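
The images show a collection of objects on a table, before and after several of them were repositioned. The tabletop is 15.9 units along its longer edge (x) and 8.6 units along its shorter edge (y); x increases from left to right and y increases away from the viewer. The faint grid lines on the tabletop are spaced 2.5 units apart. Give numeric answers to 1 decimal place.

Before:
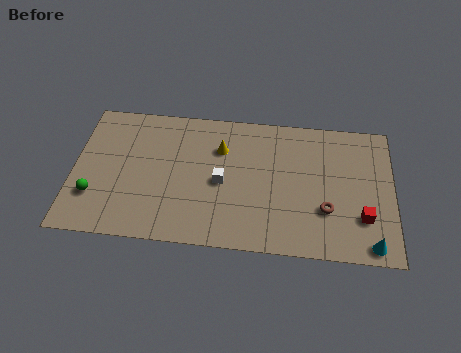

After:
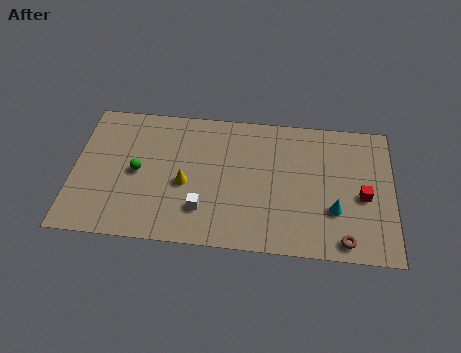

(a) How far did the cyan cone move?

2.6

The cyan cone was near (14.8, 0.9) before and (13.0, 2.8) after, so it travelled √(1.8² + 1.9²) ≈ 2.6 units.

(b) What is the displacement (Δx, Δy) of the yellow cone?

(-1.7, -2.4)

The yellow cone started near (7.3, 6.1) and ended near (5.6, 3.7).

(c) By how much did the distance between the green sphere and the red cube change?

-2.1

Before: roughly 13.3 units apart; after: 11.2. That's 2.1 units closer together.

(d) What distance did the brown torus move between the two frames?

2.0

The brown torus was near (12.6, 2.8) before and (13.5, 1.0) after, so it travelled √(0.9² + 1.8²) ≈ 2.0 units.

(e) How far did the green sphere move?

2.7

From (1.1, 2.5) to (3.2, 4.2), the green sphere covered √(2.1² + 1.7²) ≈ 2.7 units.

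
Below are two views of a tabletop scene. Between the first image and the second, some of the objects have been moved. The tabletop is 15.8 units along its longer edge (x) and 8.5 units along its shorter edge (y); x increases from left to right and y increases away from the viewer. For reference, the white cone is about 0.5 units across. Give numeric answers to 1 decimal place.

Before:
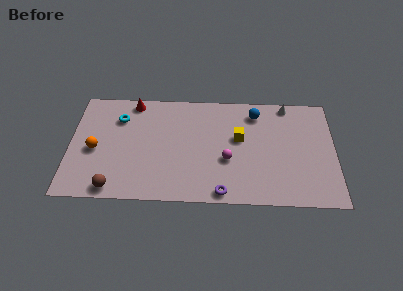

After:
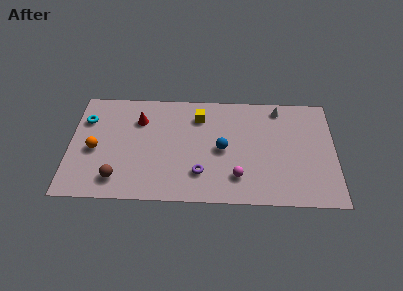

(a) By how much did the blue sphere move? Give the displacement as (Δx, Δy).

(-2.0, -2.9)

The blue sphere started near (11.1, 7.0) and ended near (9.1, 4.1).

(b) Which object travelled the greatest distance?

the blue sphere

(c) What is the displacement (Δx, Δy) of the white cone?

(-0.5, -0.3)

The white cone started near (13.0, 7.7) and ended near (12.5, 7.4).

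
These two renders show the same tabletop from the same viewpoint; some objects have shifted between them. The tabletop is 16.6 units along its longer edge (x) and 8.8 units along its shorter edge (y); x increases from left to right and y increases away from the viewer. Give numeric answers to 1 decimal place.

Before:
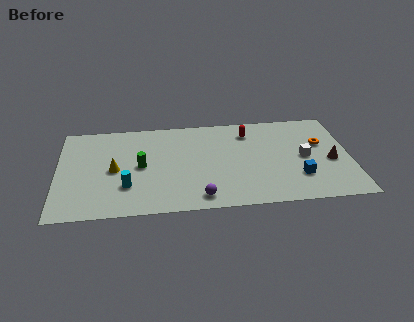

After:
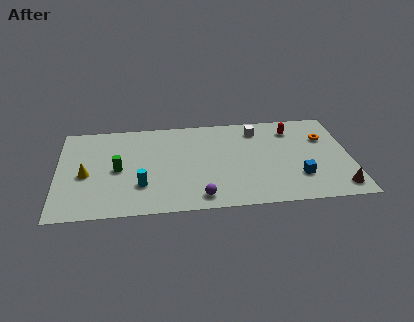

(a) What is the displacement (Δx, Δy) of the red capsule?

(2.5, 0.0)

From the two frames, the red capsule sits at roughly (10.9, 7.0) before and (13.4, 7.0) after.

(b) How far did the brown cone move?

2.5

The brown cone was near (15.5, 3.8) before and (15.8, 1.3) after, so it travelled √(0.3² + 2.5²) ≈ 2.5 units.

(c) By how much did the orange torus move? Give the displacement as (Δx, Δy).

(0.2, 0.5)

The orange torus started near (15.0, 5.5) and ended near (15.2, 6.0).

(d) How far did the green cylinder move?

1.3

The green cylinder was near (4.7, 4.4) before and (3.4, 4.2) after, so it travelled √(1.3² + 0.2²) ≈ 1.3 units.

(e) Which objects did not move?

the purple sphere and the blue cube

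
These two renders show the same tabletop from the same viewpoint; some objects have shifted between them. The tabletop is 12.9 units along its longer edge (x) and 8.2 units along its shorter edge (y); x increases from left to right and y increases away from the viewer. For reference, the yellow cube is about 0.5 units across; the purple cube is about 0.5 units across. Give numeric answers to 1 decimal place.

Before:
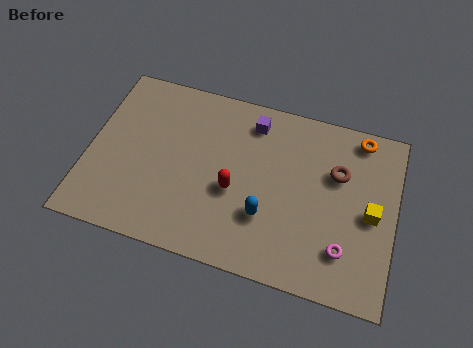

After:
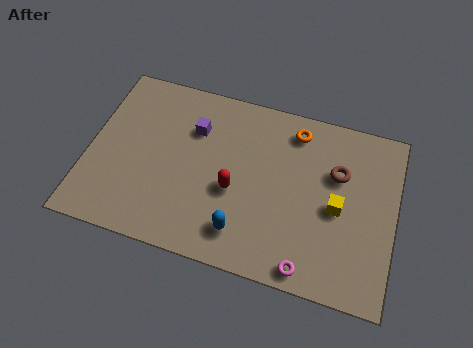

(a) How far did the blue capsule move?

1.3

The blue capsule was near (7.6, 2.6) before and (6.7, 1.6) after, so it travelled √(0.9² + 1.0²) ≈ 1.3 units.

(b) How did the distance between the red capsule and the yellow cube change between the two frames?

-1.4

Before: roughly 5.7 units apart; after: 4.3. That's 1.4 units closer together.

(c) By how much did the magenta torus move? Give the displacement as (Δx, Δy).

(-1.4, -1.2)

The magenta torus started near (10.9, 2.0) and ended near (9.5, 0.8).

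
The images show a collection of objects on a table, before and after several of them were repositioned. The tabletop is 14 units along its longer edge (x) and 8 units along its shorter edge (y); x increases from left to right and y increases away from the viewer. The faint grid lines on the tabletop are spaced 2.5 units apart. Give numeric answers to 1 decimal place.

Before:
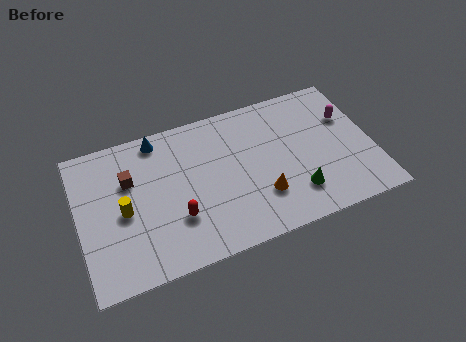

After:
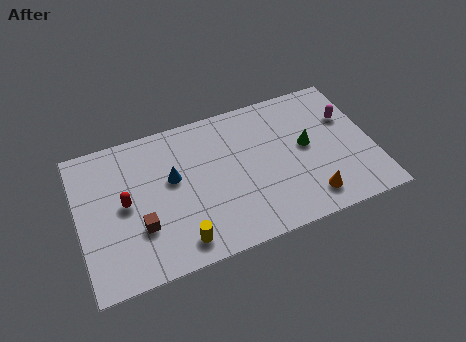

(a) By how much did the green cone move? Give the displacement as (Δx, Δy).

(0.8, 2.4)

The green cone was at about (10.1, 1.9) and moved to about (10.9, 4.3).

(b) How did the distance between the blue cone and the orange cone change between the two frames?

+0.4

They were about 6.6 units apart before and 7.0 after — 0.4 units further apart.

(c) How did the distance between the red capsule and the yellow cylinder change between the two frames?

+1.0

The distance was about 2.7 in the first image and 3.7 in the second, so they moved 1.0 units further apart.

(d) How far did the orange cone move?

2.4

The orange cone moved from about (8.5, 2.3) to (10.7, 1.4), a distance of √(2.2² + 0.9²) ≈ 2.4.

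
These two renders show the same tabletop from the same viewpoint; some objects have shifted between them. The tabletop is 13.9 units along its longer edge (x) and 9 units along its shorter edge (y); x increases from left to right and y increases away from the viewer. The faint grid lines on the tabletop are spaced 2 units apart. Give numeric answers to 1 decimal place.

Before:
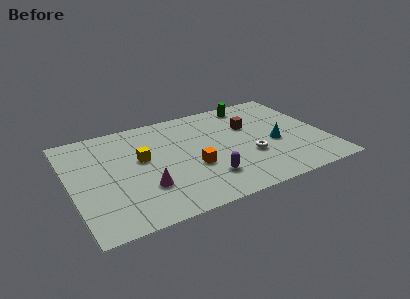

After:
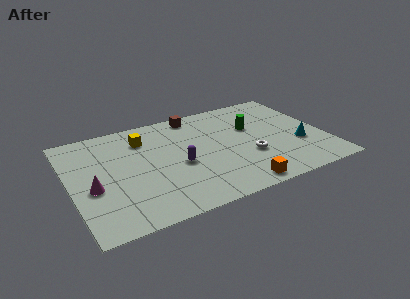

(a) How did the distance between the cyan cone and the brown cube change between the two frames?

+4.7

Before: roughly 2.4 units apart; after: 7.1. That's 4.7 units further apart.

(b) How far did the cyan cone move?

1.4

From (11.1, 3.8) to (12.4, 3.2), the cyan cone covered √(1.3² + 0.6²) ≈ 1.4 units.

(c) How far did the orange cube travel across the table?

3.3

From (6.5, 3.4) to (8.6, 0.9), the orange cube covered √(2.1² + 2.5²) ≈ 3.3 units.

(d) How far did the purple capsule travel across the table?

2.1

The purple capsule moved from about (7.1, 2.2) to (5.8, 3.9), a distance of √(1.3² + 1.7²) ≈ 2.1.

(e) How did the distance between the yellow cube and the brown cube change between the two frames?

-2.9

The distance was about 6.1 in the first image and 3.2 in the second, so they moved 2.9 units closer together.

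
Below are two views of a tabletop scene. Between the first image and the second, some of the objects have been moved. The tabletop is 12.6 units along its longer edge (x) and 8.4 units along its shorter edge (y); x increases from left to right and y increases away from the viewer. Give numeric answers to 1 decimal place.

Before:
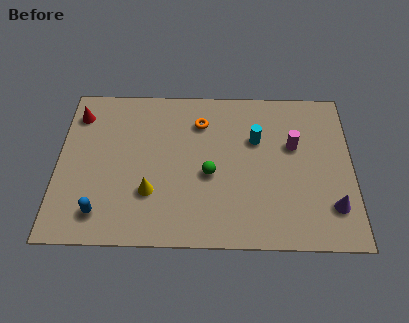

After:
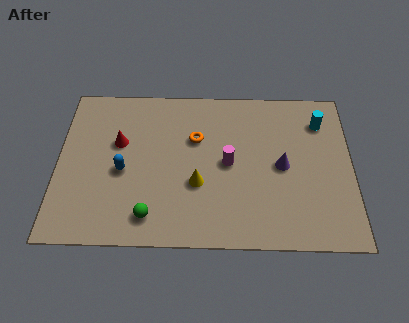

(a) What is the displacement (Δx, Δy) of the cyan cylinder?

(2.8, 1.0)

The cyan cylinder was at about (8.5, 5.5) and moved to about (11.3, 6.5).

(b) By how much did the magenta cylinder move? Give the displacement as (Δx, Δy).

(-2.8, -1.0)

The magenta cylinder started near (10.1, 5.2) and ended near (7.3, 4.2).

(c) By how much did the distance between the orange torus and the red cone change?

-2.0

Before: roughly 5.3 units apart; after: 3.3. That's 2.0 units closer together.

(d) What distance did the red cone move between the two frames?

2.3

From (0.8, 6.7) to (2.6, 5.2), the red cone covered √(1.8² + 1.5²) ≈ 2.3 units.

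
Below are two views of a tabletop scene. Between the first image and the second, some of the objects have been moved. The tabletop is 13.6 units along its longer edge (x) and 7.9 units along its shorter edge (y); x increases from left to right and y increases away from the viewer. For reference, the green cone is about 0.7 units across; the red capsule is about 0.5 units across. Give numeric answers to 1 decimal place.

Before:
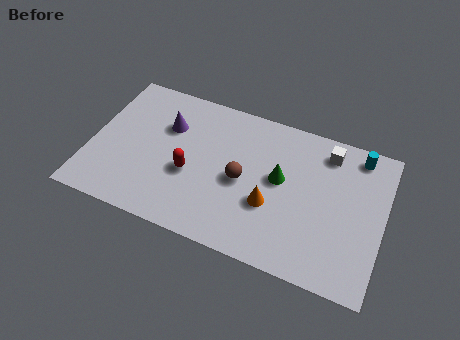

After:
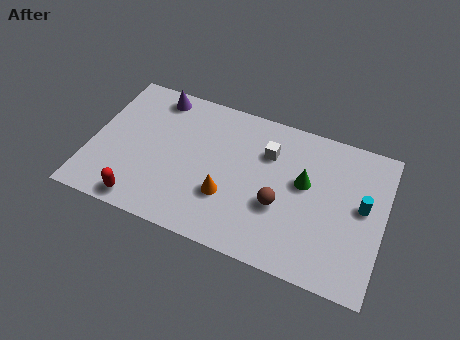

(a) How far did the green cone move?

1.1

From (8.8, 4.4) to (9.9, 4.6), the green cone covered √(1.1² + 0.2²) ≈ 1.1 units.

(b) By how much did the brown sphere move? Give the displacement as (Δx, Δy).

(1.8, -0.7)

The brown sphere started near (7.1, 3.7) and ended near (8.9, 3.0).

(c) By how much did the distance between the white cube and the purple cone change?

-1.9

Before: roughly 7.5 units apart; after: 5.6. That's 1.9 units closer together.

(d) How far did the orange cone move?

2.0

The orange cone was near (8.5, 2.9) before and (6.5, 2.6) after, so it travelled √(2.0² + 0.3²) ≈ 2.0 units.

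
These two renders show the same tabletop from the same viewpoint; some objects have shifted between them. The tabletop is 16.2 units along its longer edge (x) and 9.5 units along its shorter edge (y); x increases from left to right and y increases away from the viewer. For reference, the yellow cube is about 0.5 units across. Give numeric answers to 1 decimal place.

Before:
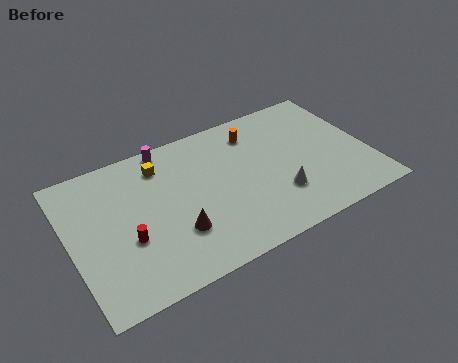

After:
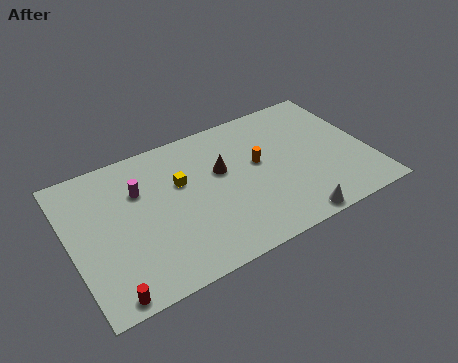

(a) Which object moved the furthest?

the brown cone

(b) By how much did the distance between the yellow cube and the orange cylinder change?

-1.0

They were about 5.2 units apart before and 4.2 after — 1.0 units closer together.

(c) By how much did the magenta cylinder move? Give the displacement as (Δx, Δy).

(-1.8, -2.2)

From the two frames, the magenta cylinder sits at roughly (5.7, 8.7) before and (3.9, 6.5) after.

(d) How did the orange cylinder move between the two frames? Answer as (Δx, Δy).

(-0.1, -2.2)

The orange cylinder was at about (10.4, 7.6) and moved to about (10.3, 5.4).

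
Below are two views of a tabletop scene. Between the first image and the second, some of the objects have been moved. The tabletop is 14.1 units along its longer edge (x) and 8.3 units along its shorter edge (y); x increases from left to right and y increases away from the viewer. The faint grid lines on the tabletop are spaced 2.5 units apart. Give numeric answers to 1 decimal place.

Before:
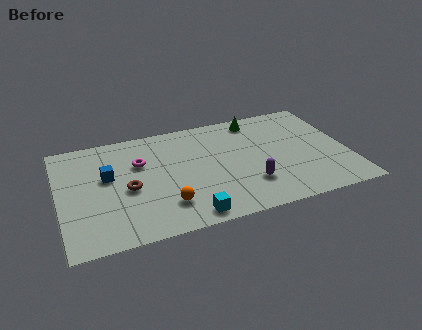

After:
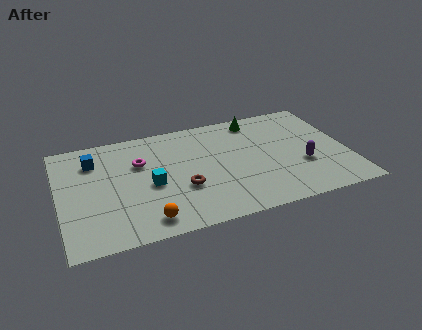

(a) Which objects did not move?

the magenta torus and the green cone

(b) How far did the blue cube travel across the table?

1.5

The blue cube was near (2.4, 4.9) before and (1.8, 6.3) after, so it travelled √(0.6² + 1.4²) ≈ 1.5 units.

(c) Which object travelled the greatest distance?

the cyan cube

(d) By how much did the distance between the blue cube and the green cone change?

+0.3

The distance was about 7.8 in the first image and 8.1 in the second, so they moved 0.3 units further apart.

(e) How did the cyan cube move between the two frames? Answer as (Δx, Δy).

(-1.6, 2.8)

The cyan cube was at about (6.0, 0.9) and moved to about (4.4, 3.7).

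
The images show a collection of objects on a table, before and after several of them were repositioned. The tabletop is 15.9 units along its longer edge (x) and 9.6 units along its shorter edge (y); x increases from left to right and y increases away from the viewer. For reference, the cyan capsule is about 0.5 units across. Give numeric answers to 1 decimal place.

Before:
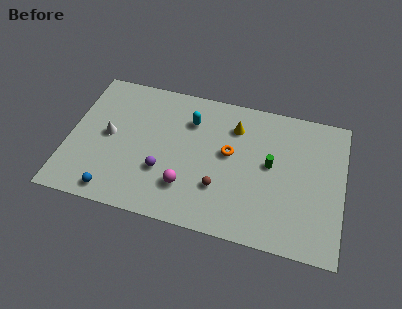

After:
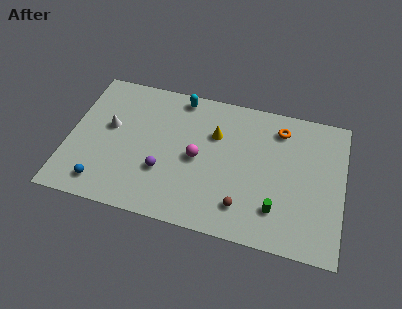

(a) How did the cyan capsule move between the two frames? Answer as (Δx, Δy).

(-0.7, 1.5)

The cyan capsule was at about (6.9, 7.1) and moved to about (6.2, 8.6).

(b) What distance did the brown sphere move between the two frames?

1.7

The brown sphere was near (8.9, 2.9) before and (10.3, 2.0) after, so it travelled √(1.4² + 0.9²) ≈ 1.7 units.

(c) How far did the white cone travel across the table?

0.6

The white cone was near (2.3, 4.9) before and (2.3, 5.5) after, so it travelled √(0.0² + 0.6²) ≈ 0.6 units.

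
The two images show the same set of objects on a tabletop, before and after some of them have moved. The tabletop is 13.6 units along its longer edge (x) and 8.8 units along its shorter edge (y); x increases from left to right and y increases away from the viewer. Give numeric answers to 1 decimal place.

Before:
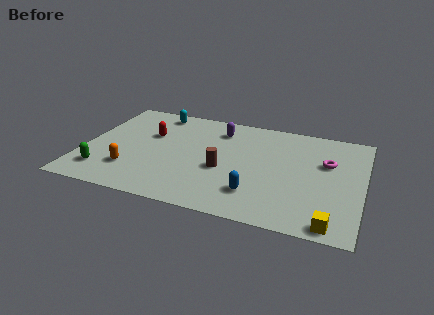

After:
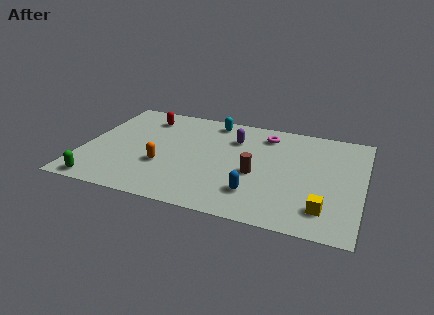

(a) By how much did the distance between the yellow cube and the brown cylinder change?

-2.2

The distance was about 6.1 in the first image and 3.9 in the second, so they moved 2.2 units closer together.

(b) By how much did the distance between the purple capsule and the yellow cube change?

-2.0

Before: roughly 8.6 units apart; after: 6.6. That's 2.0 units closer together.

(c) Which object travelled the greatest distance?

the magenta torus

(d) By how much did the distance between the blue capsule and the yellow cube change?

-0.6

Before: roughly 3.9 units apart; after: 3.3. That's 0.6 units closer together.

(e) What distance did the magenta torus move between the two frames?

3.5

From (11.8, 5.6) to (8.7, 7.2), the magenta torus covered √(3.1² + 1.6²) ≈ 3.5 units.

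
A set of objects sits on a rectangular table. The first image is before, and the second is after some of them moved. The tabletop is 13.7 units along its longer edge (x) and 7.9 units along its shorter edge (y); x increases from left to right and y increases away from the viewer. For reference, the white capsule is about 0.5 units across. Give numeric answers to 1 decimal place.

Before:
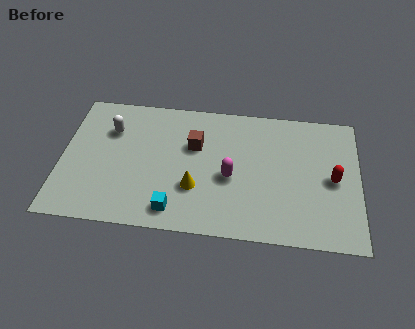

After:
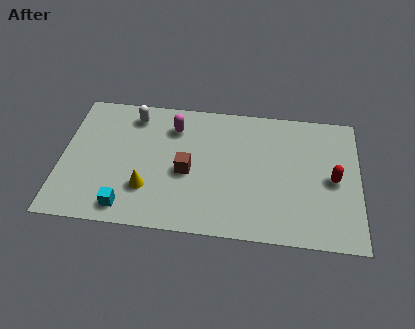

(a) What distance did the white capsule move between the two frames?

1.4

The white capsule was near (2.2, 5.6) before and (3.2, 6.6) after, so it travelled √(1.0² + 1.0²) ≈ 1.4 units.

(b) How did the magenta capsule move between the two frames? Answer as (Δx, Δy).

(-2.7, 2.7)

The magenta capsule was at about (7.8, 3.4) and moved to about (5.1, 6.1).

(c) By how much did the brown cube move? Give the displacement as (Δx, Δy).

(-0.3, -1.6)

The brown cube was at about (6.1, 5.1) and moved to about (5.8, 3.5).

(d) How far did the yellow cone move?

2.2

The yellow cone moved from about (6.2, 2.6) to (4.0, 2.3), a distance of √(2.2² + 0.3²) ≈ 2.2.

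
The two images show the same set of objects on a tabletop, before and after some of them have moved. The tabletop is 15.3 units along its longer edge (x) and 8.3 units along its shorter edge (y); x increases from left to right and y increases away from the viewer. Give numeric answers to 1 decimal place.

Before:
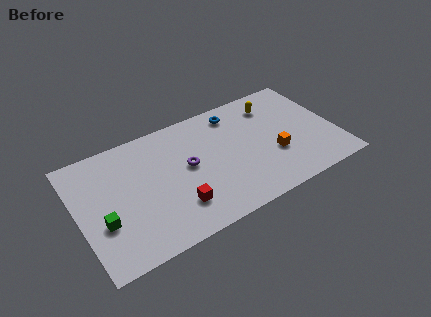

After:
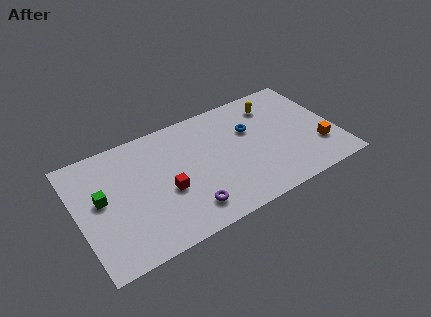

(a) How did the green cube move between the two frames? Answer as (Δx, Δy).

(0.1, 1.6)

The green cube was at about (1.3, 3.0) and moved to about (1.4, 4.6).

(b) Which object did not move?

the yellow capsule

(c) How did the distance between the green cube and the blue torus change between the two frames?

-0.3

They were about 9.3 units apart before and 9.0 after — 0.3 units closer together.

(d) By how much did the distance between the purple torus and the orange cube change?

+2.8

They were about 5.2 units apart before and 8.0 after — 2.8 units further apart.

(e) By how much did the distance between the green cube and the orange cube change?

+2.7

The distance was about 10.2 in the first image and 12.9 in the second, so they moved 2.7 units further apart.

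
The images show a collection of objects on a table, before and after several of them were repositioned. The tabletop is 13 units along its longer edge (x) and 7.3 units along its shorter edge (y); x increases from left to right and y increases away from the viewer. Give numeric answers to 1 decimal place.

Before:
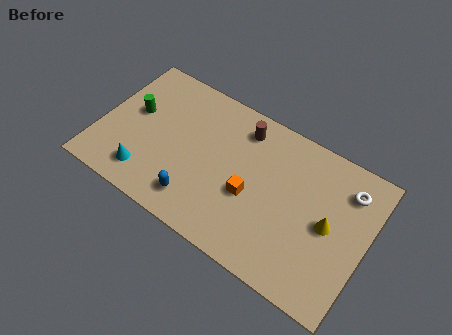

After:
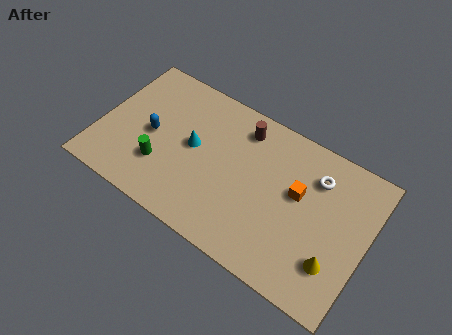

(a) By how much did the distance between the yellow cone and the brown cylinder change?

+1.3

The distance was about 5.2 in the first image and 6.5 in the second, so they moved 1.3 units further apart.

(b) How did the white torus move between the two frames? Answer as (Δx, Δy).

(-1.5, -0.2)

From the two frames, the white torus sits at roughly (11.8, 5.7) before and (10.3, 5.5) after.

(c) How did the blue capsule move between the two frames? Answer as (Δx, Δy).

(-2.6, 2.1)

From the two frames, the blue capsule sits at roughly (5.1, 1.4) before and (2.5, 3.5) after.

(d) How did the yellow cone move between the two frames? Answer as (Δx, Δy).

(0.5, -1.6)

From the two frames, the yellow cone sits at roughly (11.2, 3.6) before and (11.7, 2.0) after.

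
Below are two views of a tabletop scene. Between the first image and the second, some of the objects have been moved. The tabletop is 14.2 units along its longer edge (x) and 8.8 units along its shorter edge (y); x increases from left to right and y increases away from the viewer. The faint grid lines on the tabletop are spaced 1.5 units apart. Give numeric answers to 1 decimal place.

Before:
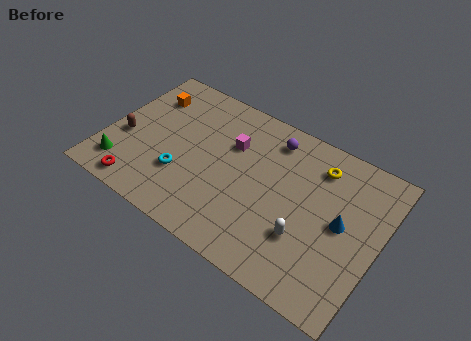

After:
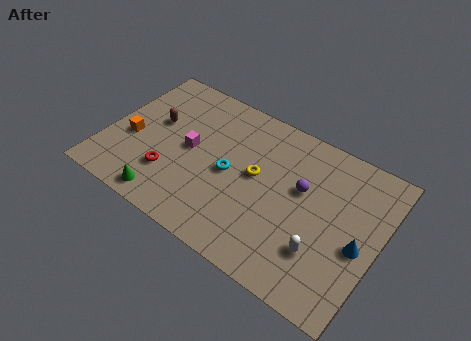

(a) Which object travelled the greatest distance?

the yellow torus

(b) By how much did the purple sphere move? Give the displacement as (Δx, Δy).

(1.9, -2.0)

The purple sphere started near (8.2, 7.3) and ended near (10.1, 5.3).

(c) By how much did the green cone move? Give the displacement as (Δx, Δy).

(2.5, -0.7)

From the two frames, the green cone sits at roughly (1.2, 1.7) before and (3.7, 1.0) after.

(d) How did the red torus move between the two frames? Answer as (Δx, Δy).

(1.3, 1.5)

The red torus started near (2.3, 1.0) and ended near (3.6, 2.5).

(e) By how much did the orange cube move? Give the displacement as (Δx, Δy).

(-0.3, -3.0)

The orange cube started near (1.6, 6.6) and ended near (1.3, 3.6).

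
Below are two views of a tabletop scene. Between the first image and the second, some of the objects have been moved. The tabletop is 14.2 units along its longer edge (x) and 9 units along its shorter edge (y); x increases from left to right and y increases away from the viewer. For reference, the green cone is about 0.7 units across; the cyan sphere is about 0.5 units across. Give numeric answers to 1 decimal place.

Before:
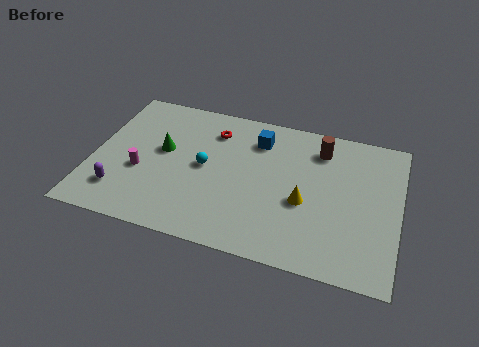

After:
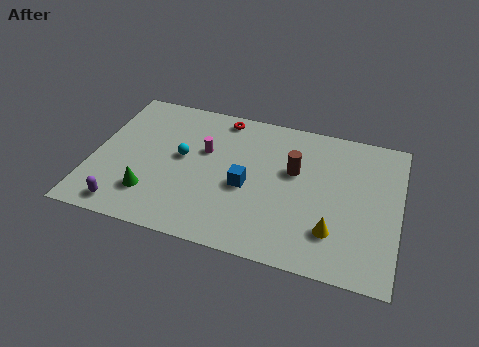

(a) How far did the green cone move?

2.9

From (3.2, 5.1) to (2.9, 2.2), the green cone covered √(0.3² + 2.9²) ≈ 2.9 units.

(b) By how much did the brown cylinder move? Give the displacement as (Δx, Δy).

(-1.1, -1.7)

From the two frames, the brown cylinder sits at roughly (10.4, 7.2) before and (9.3, 5.5) after.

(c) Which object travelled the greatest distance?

the magenta cylinder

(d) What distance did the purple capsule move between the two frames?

0.9

The purple capsule moved from about (1.5, 2.0) to (1.8, 1.1), a distance of √(0.3² + 0.9²) ≈ 0.9.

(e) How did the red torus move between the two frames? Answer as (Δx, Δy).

(0.3, 1.0)

The red torus was at about (5.4, 7.0) and moved to about (5.7, 8.0).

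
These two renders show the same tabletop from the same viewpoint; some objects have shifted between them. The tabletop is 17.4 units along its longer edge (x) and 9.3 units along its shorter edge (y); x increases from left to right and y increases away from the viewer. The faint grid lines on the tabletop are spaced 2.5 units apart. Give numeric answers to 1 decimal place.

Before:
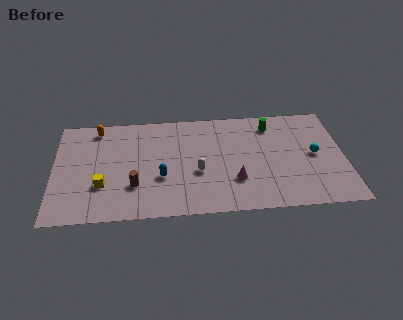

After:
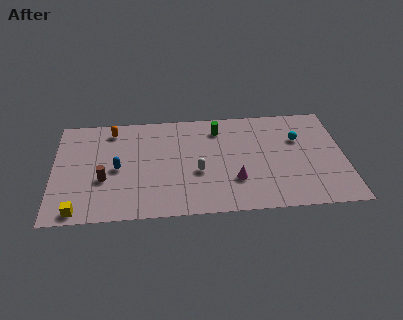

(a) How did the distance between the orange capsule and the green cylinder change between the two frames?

-4.1

Before: roughly 10.5 units apart; after: 6.4. That's 4.1 units closer together.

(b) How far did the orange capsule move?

0.9

The orange capsule moved from about (2.6, 8.1) to (3.5, 7.9), a distance of √(0.9² + 0.2²) ≈ 0.9.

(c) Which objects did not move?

the white capsule and the magenta cone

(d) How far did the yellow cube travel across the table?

2.5

The yellow cube was near (2.9, 3.0) before and (1.5, 0.9) after, so it travelled √(1.4² + 2.1²) ≈ 2.5 units.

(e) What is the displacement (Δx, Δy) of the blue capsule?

(-2.6, 1.0)

The blue capsule was at about (6.4, 3.4) and moved to about (3.8, 4.4).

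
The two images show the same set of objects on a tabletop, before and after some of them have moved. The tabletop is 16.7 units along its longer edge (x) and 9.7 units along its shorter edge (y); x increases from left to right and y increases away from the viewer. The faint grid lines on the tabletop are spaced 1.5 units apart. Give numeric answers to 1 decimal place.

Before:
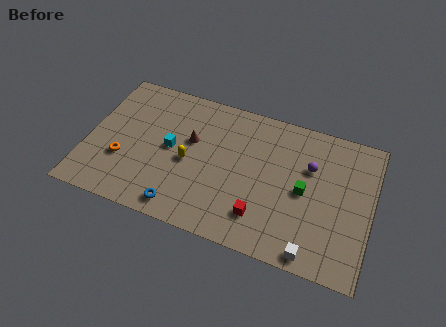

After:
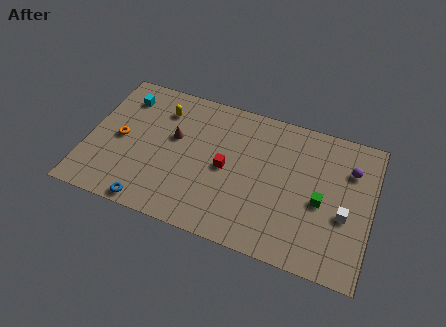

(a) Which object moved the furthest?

the cyan cube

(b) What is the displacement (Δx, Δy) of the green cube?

(1.0, -0.4)

The green cube started near (12.8, 4.7) and ended near (13.8, 4.3).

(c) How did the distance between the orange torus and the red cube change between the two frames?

-2.1

The distance was about 8.4 in the first image and 6.3 in the second, so they moved 2.1 units closer together.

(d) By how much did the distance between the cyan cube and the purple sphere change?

+5.3

The distance was about 8.2 in the first image and 13.5 in the second, so they moved 5.3 units further apart.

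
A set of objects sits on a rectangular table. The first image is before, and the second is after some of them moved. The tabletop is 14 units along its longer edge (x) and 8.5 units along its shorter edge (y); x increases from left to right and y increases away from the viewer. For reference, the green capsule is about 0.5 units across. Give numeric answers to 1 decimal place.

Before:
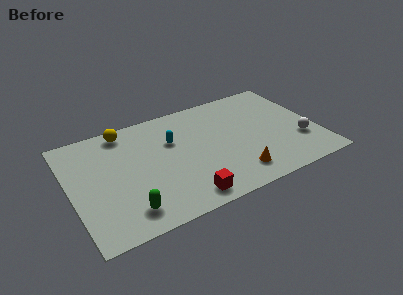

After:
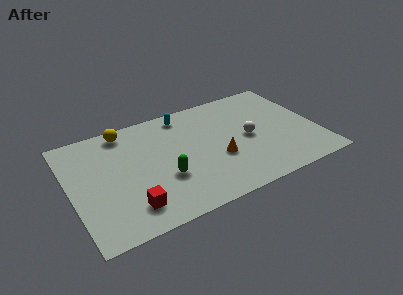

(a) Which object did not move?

the yellow sphere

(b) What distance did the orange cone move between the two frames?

1.8

The orange cone moved from about (9.0, 1.6) to (8.2, 3.2), a distance of √(0.8² + 1.6²) ≈ 1.8.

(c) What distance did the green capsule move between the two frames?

2.7

The green capsule was near (2.8, 1.5) before and (5.1, 3.0) after, so it travelled √(2.3² + 1.5²) ≈ 2.7 units.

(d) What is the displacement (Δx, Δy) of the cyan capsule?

(0.9, 1.8)

The cyan capsule was at about (5.9, 5.6) and moved to about (6.8, 7.4).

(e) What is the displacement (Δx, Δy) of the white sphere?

(-2.8, 1.4)

The white sphere was at about (12.9, 2.7) and moved to about (10.1, 4.1).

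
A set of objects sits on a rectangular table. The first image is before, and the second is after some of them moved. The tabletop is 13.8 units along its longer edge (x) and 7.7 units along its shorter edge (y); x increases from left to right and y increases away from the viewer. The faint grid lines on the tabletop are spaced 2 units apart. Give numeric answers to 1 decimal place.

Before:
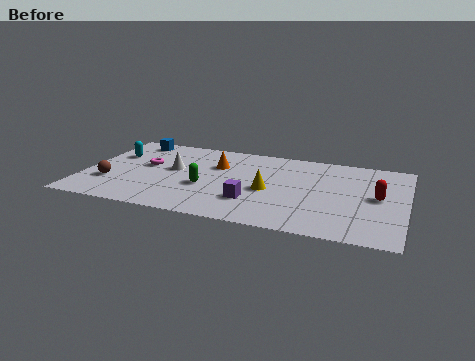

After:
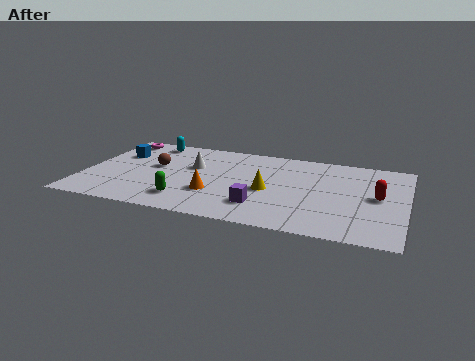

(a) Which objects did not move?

the red capsule and the yellow cone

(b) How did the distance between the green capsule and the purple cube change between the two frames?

+1.0

Before: roughly 2.2 units apart; after: 3.2. That's 1.0 units further apart.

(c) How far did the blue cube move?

1.6

The blue cube moved from about (1.7, 6.7) to (1.3, 5.2), a distance of √(0.4² + 1.5²) ≈ 1.6.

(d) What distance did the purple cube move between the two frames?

0.5

From (7.4, 2.2) to (7.8, 1.9), the purple cube covered √(0.4² + 0.3²) ≈ 0.5 units.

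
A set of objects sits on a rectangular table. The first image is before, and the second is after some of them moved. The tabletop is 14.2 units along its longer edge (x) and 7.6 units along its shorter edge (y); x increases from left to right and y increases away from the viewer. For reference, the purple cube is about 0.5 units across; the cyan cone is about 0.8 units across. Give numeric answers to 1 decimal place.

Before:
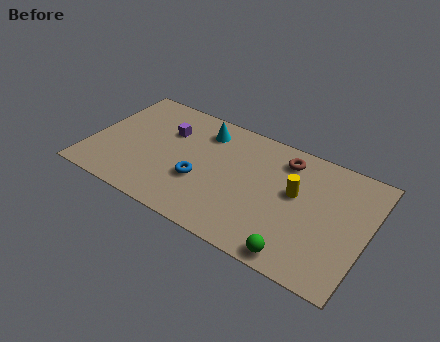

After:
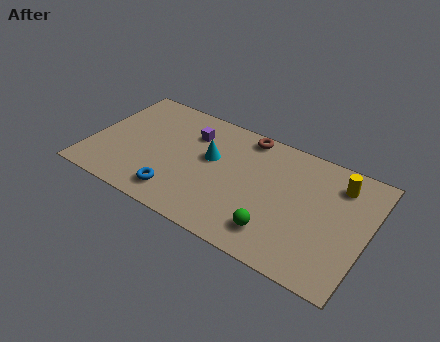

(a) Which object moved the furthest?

the yellow cylinder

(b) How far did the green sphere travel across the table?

1.4

From (11.1, 0.8) to (9.9, 1.6), the green sphere covered √(1.2² + 0.8²) ≈ 1.4 units.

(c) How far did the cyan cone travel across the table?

1.7

From (5.5, 6.1) to (6.1, 4.5), the cyan cone covered √(0.6² + 1.6²) ≈ 1.7 units.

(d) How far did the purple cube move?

1.3

The purple cube moved from about (3.7, 5.2) to (4.9, 5.6), a distance of √(1.2² + 0.4²) ≈ 1.3.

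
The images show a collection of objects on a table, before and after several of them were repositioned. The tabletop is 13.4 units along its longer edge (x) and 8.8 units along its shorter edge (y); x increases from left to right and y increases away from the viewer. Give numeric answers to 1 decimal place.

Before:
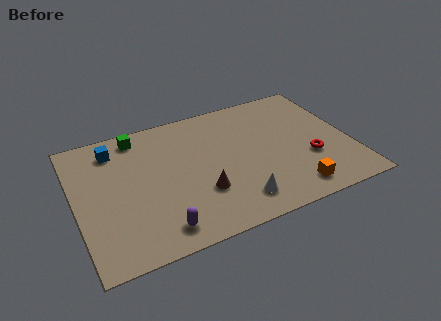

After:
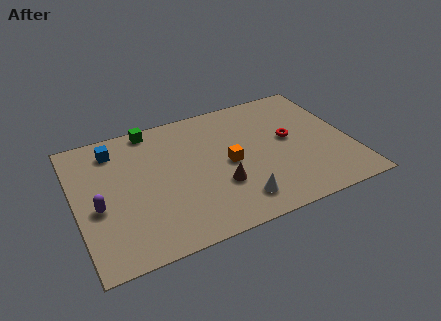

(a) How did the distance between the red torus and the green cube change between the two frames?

-2.0

They were about 9.2 units apart before and 7.2 after — 2.0 units closer together.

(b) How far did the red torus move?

1.9

From (11.3, 3.1) to (10.5, 4.8), the red torus covered √(0.8² + 1.7²) ≈ 1.9 units.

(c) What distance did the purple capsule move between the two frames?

3.6

The purple capsule was near (3.7, 1.3) before and (1.0, 3.7) after, so it travelled √(2.7² + 2.4²) ≈ 3.6 units.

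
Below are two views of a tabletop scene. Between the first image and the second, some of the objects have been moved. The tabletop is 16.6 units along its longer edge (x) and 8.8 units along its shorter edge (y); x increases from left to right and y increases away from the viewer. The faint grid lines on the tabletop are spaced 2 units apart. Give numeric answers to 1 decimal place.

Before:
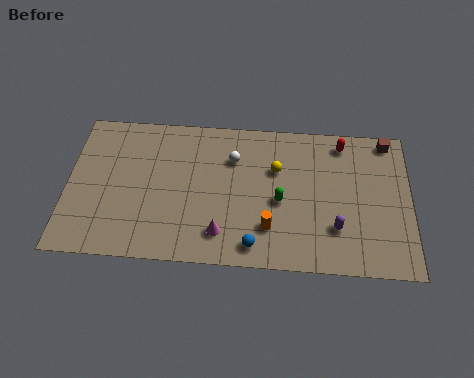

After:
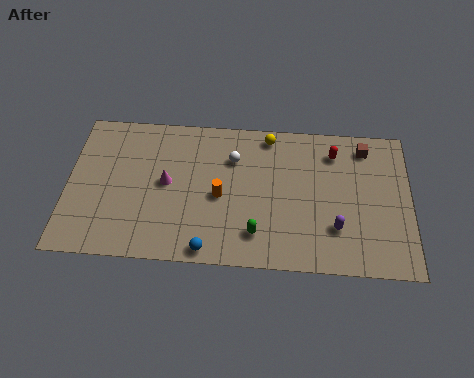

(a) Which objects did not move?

the white sphere and the purple capsule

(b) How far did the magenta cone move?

3.9

The magenta cone was near (7.5, 1.8) before and (4.8, 4.6) after, so it travelled √(2.7² + 2.8²) ≈ 3.9 units.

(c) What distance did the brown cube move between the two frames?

1.2

The brown cube moved from about (15.5, 7.9) to (14.4, 7.4), a distance of √(1.1² + 0.5²) ≈ 1.2.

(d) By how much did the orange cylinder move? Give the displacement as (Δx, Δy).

(-2.4, 1.7)

The orange cylinder was at about (9.8, 2.3) and moved to about (7.4, 4.0).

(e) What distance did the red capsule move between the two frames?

0.7

The red capsule was near (13.3, 7.6) before and (12.9, 7.0) after, so it travelled √(0.4² + 0.6²) ≈ 0.7 units.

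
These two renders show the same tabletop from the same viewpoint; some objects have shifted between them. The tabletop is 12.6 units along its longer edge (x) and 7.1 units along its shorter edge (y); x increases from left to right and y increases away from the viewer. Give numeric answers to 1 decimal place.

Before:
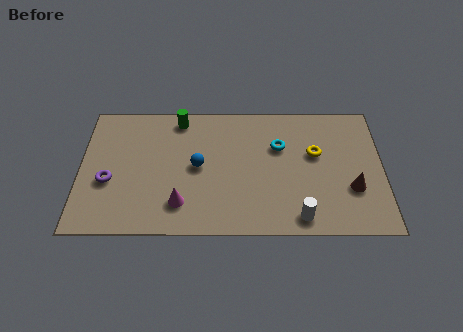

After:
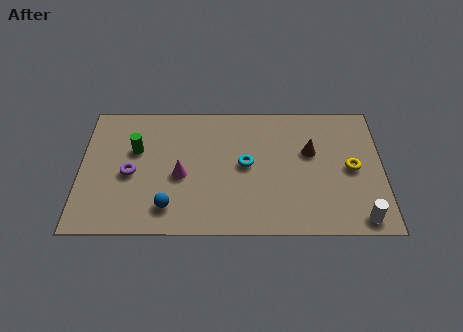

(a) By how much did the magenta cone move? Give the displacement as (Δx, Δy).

(0.0, 1.5)

The magenta cone was at about (4.2, 1.6) and moved to about (4.2, 3.1).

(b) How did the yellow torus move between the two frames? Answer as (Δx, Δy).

(1.5, -0.8)

The yellow torus was at about (9.8, 4.3) and moved to about (11.3, 3.5).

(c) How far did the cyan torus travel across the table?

1.7

The cyan torus moved from about (8.3, 4.7) to (6.9, 3.7), a distance of √(1.4² + 1.0²) ≈ 1.7.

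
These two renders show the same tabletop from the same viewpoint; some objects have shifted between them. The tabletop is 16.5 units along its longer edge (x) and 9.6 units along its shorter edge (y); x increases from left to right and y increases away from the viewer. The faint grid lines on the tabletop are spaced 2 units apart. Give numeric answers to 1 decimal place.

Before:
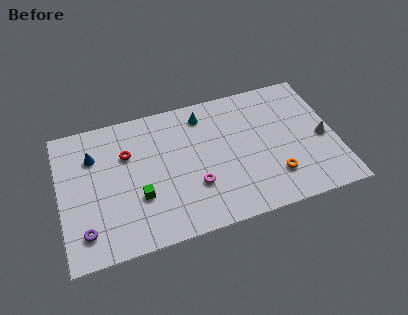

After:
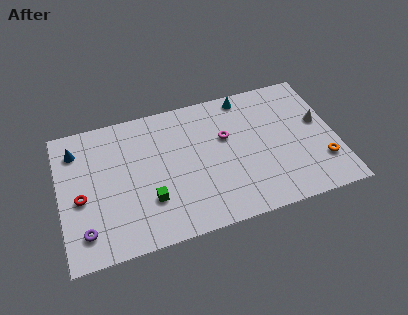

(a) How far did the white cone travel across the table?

1.2

From (15.7, 4.3) to (15.6, 5.5), the white cone covered √(0.1² + 1.2²) ≈ 1.2 units.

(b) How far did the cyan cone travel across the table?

2.7

The cyan cone moved from about (8.8, 8.0) to (11.4, 8.6), a distance of √(2.6² + 0.6²) ≈ 2.7.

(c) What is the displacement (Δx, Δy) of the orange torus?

(2.9, 0.2)

The orange torus was at about (12.6, 2.4) and moved to about (15.5, 2.6).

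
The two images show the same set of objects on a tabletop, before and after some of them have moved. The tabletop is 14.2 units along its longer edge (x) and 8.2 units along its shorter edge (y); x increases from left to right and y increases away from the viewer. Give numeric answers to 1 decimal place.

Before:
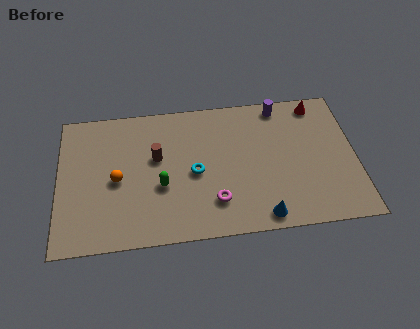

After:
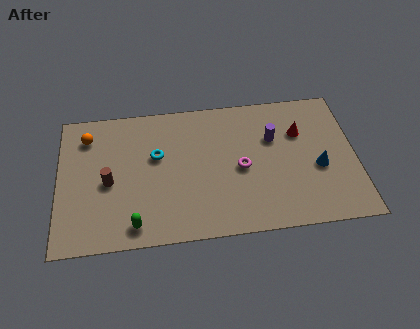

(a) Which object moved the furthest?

the blue cone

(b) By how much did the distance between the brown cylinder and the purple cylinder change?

+1.6

The distance was about 6.5 in the first image and 8.1 in the second, so they moved 1.6 units further apart.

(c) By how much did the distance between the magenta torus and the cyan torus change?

+2.2

Before: roughly 2.0 units apart; after: 4.2. That's 2.2 units further apart.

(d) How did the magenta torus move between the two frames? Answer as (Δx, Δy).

(1.3, 1.8)

The magenta torus started near (7.4, 2.0) and ended near (8.7, 3.8).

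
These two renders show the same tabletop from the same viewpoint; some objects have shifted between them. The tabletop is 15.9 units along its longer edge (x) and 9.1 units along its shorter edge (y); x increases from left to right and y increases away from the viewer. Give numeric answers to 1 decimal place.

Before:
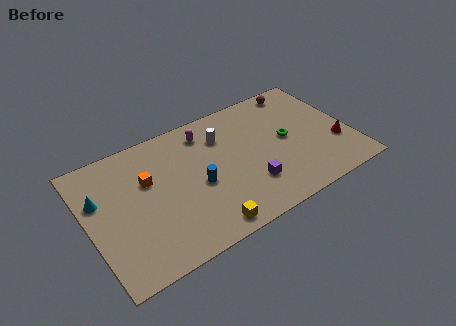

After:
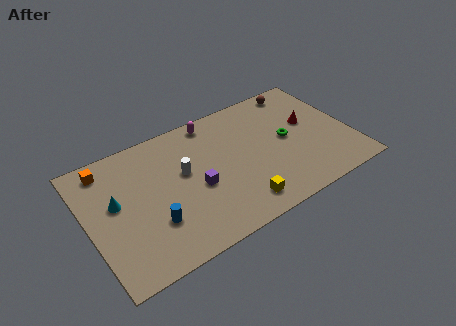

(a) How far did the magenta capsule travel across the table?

0.8

The magenta capsule moved from about (7.5, 7.5) to (8.0, 8.1), a distance of √(0.5² + 0.6²) ≈ 0.8.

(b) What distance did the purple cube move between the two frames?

3.3

From (9.4, 2.5) to (6.4, 3.9), the purple cube covered √(3.0² + 1.4²) ≈ 3.3 units.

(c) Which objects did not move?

the green torus and the brown sphere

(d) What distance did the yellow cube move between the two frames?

2.3

The yellow cube moved from about (6.4, 1.0) to (8.6, 1.5), a distance of √(2.2² + 0.5²) ≈ 2.3.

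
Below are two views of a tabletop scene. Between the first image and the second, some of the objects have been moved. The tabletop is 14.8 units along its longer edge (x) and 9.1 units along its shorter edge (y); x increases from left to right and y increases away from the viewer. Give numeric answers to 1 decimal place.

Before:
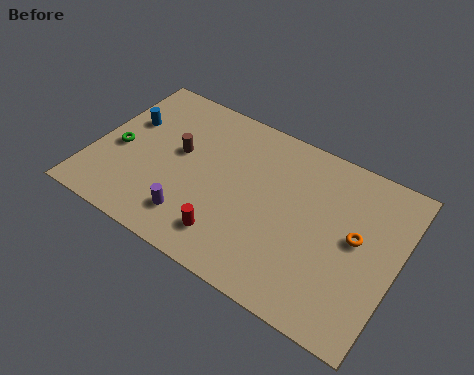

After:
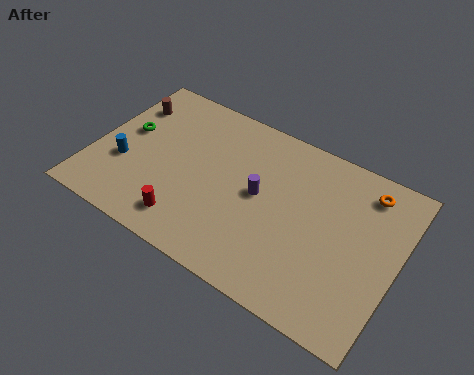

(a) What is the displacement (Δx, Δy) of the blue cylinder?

(0.3, -2.5)

The blue cylinder started near (1.3, 5.8) and ended near (1.6, 3.3).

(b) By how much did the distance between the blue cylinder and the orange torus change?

+0.6

They were about 11.5 units apart before and 12.1 after — 0.6 units further apart.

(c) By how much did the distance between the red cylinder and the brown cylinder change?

+2.0

They were about 4.6 units apart before and 6.6 after — 2.0 units further apart.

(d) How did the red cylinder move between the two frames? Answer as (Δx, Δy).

(-2.0, -0.2)

The red cylinder started near (7.1, 1.8) and ended near (5.1, 1.6).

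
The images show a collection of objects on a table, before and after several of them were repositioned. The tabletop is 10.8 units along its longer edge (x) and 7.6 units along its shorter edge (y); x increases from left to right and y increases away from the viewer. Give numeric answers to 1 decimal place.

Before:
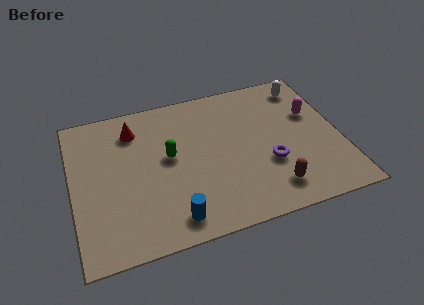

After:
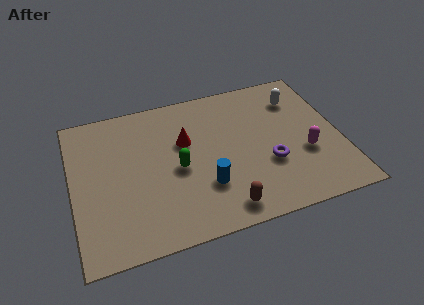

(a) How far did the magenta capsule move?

2.1

The magenta capsule was near (9.8, 4.8) before and (9.3, 2.8) after, so it travelled √(0.5² + 2.0²) ≈ 2.1 units.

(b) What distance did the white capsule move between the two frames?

0.7

The white capsule was near (9.7, 6.4) before and (9.3, 5.8) after, so it travelled √(0.4² + 0.6²) ≈ 0.7 units.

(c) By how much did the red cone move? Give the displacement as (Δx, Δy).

(2.0, -1.2)

The red cone was at about (2.6, 6.0) and moved to about (4.6, 4.8).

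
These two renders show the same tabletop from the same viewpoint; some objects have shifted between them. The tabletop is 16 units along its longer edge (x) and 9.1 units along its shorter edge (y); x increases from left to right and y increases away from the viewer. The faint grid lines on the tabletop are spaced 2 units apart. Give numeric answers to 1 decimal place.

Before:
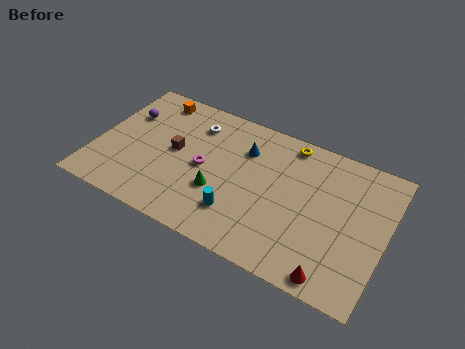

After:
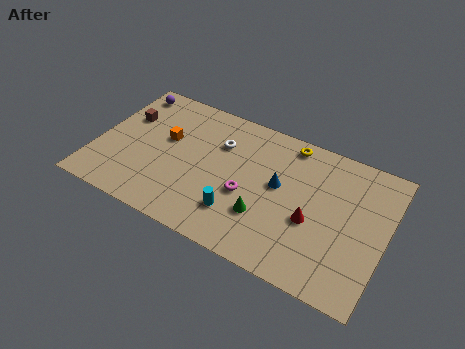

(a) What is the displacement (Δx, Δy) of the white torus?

(1.5, -0.7)

The white torus started near (5.1, 7.1) and ended near (6.6, 6.4).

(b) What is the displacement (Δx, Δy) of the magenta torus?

(2.5, -0.7)

From the two frames, the magenta torus sits at roughly (6.0, 4.4) before and (8.5, 3.7) after.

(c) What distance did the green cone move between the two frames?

2.6

The green cone moved from about (7.0, 3.2) to (9.6, 2.8), a distance of √(2.6² + 0.4²) ≈ 2.6.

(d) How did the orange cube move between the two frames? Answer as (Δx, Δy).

(1.1, -2.5)

From the two frames, the orange cube sits at roughly (2.6, 7.9) before and (3.7, 5.4) after.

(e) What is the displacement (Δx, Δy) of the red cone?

(-1.5, 2.8)

The red cone was at about (13.6, 0.9) and moved to about (12.1, 3.7).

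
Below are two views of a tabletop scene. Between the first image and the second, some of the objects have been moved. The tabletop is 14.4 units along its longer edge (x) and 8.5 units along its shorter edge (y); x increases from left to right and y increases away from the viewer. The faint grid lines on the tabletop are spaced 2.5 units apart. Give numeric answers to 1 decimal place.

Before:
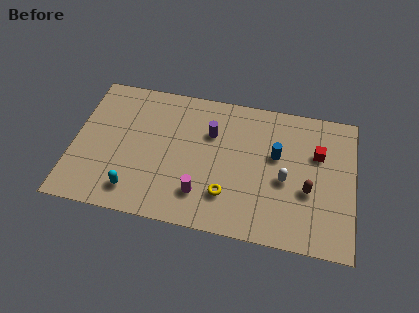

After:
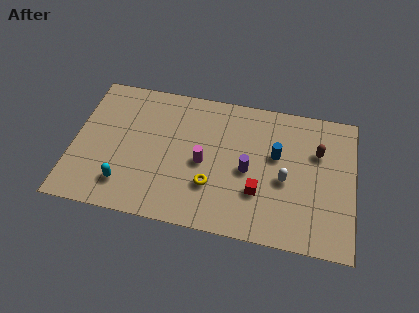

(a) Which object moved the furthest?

the red cube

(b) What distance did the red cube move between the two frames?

4.1

From (12.5, 5.6) to (9.6, 2.7), the red cube covered √(2.9² + 2.9²) ≈ 4.1 units.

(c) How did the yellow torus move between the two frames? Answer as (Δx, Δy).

(-0.8, 0.4)

The yellow torus was at about (8.0, 2.2) and moved to about (7.2, 2.6).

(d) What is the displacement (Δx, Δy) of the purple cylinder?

(2.0, -1.9)

The purple cylinder started near (7.0, 5.8) and ended near (9.0, 3.9).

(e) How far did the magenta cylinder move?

1.9

The magenta cylinder was near (6.7, 2.0) before and (6.7, 3.9) after, so it travelled √(0.0² + 1.9²) ≈ 1.9 units.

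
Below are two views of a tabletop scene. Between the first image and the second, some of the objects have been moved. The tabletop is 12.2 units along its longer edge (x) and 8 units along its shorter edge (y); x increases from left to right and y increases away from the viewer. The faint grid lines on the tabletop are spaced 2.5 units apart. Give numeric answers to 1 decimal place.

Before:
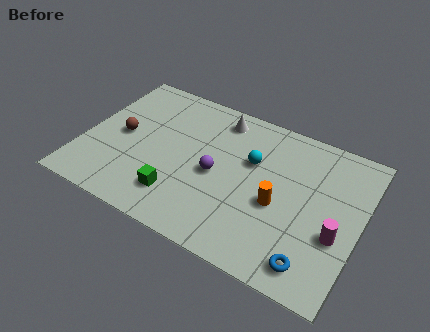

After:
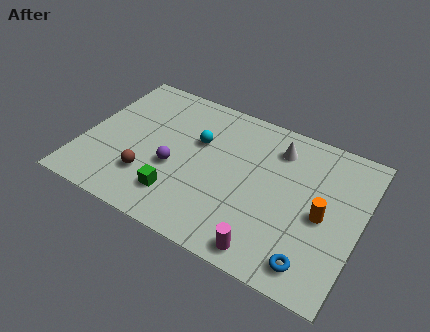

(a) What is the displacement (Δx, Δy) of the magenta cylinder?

(-2.7, -2.1)

From the two frames, the magenta cylinder sits at roughly (11.3, 3.0) before and (8.6, 0.9) after.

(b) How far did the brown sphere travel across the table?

2.3

From (1.6, 4.0) to (3.1, 2.2), the brown sphere covered √(1.5² + 1.8²) ≈ 2.3 units.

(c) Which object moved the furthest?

the magenta cylinder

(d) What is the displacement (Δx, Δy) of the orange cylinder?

(1.9, 0.3)

The orange cylinder started near (8.7, 3.4) and ended near (10.6, 3.7).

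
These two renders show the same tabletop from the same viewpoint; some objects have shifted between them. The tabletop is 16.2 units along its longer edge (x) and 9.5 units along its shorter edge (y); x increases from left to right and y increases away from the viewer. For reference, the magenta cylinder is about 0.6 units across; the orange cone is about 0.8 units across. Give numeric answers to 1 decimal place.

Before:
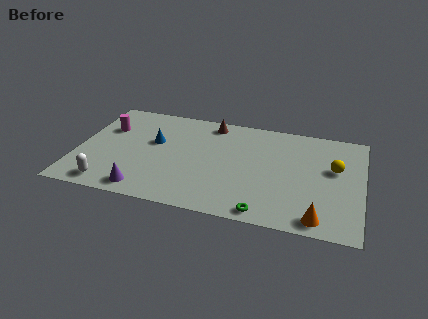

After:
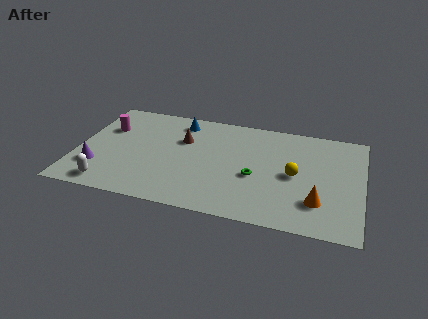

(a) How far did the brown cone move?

2.5

The brown cone was near (7.4, 8.3) before and (5.9, 6.3) after, so it travelled √(1.5² + 2.0²) ≈ 2.5 units.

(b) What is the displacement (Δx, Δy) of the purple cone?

(-2.8, 1.4)

From the two frames, the purple cone sits at roughly (4.1, 1.2) before and (1.3, 2.6) after.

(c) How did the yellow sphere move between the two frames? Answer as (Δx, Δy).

(-2.2, -1.1)

The yellow sphere was at about (14.6, 5.7) and moved to about (12.4, 4.6).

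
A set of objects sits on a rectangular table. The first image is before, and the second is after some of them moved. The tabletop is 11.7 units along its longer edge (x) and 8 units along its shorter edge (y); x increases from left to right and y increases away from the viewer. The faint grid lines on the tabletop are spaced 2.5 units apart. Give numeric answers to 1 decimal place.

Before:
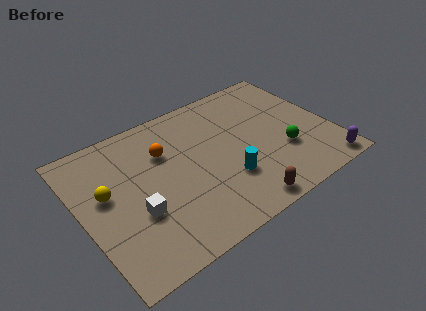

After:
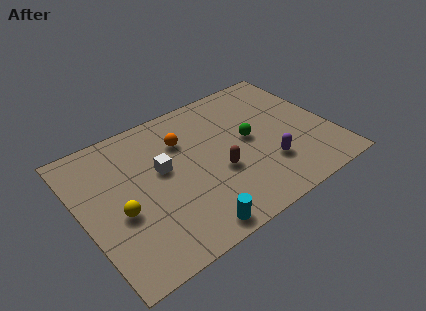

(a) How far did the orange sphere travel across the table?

0.9

The orange sphere was near (4.1, 5.5) before and (5.0, 5.7) after, so it travelled √(0.9² + 0.2²) ≈ 0.9 units.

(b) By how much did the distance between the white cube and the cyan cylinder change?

-0.4

Before: roughly 4.2 units apart; after: 3.8. That's 0.4 units closer together.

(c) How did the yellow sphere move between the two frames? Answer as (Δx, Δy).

(0.4, -1.3)

From the two frames, the yellow sphere sits at roughly (1.2, 4.6) before and (1.6, 3.3) after.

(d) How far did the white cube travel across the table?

2.3

From (2.3, 2.9) to (3.8, 4.6), the white cube covered √(1.5² + 1.7²) ≈ 2.3 units.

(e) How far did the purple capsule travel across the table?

2.9

The purple capsule moved from about (10.9, 0.8) to (8.4, 2.3), a distance of √(2.5² + 1.5²) ≈ 2.9.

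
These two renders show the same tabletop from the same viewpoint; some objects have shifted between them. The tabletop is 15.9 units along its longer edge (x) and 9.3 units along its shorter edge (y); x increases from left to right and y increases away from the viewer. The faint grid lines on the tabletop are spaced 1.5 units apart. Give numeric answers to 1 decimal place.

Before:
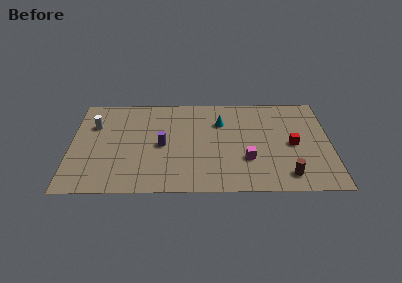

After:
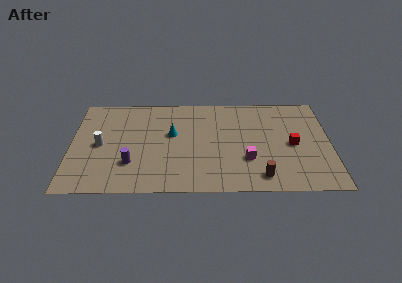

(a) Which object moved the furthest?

the cyan cone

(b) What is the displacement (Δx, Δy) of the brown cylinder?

(-1.6, -0.1)

From the two frames, the brown cylinder sits at roughly (13.2, 1.5) before and (11.6, 1.4) after.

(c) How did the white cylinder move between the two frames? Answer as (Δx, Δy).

(0.4, -1.9)

The white cylinder was at about (1.4, 6.4) and moved to about (1.8, 4.5).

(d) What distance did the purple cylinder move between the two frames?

2.5

The purple cylinder moved from about (5.6, 4.4) to (3.7, 2.7), a distance of √(1.9² + 1.7²) ≈ 2.5.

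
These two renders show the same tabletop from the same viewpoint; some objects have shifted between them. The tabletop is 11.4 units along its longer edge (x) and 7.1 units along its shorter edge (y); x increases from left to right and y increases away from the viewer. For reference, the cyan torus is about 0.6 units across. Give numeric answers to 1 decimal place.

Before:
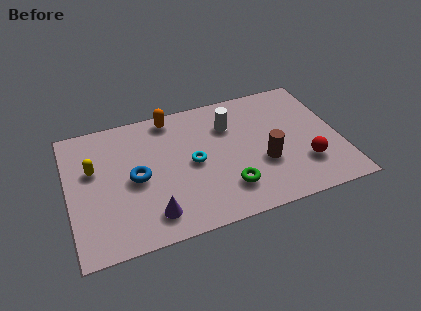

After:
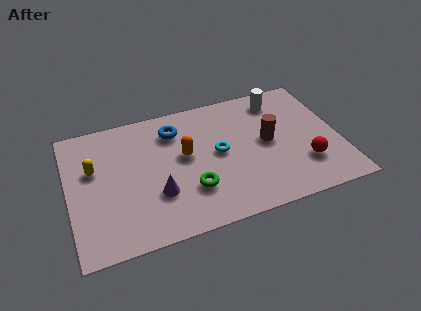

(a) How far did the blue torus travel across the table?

2.8

From (2.8, 3.4) to (4.6, 5.5), the blue torus covered √(1.8² + 2.1²) ≈ 2.8 units.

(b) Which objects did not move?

the red sphere and the yellow capsule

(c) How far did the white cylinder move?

2.3

The white cylinder moved from about (6.9, 5.1) to (9.1, 5.9), a distance of √(2.2² + 0.8²) ≈ 2.3.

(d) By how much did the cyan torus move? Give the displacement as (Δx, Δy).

(1.1, 0.2)

The cyan torus started near (5.2, 3.5) and ended near (6.3, 3.7).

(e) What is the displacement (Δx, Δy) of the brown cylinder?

(0.3, 1.1)

From the two frames, the brown cylinder sits at roughly (8.1, 2.6) before and (8.4, 3.7) after.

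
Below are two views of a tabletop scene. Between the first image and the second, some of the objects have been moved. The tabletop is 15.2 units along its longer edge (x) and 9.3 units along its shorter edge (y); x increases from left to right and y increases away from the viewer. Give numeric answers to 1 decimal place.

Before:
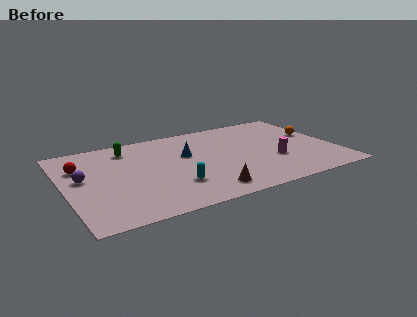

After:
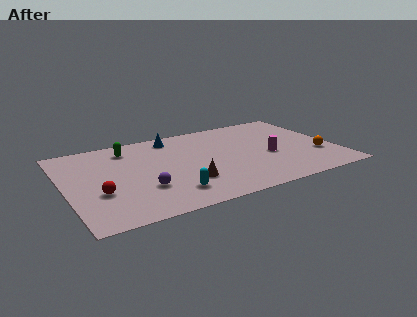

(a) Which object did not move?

the green capsule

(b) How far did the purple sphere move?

3.9

From (1.0, 5.2) to (4.1, 2.9), the purple sphere covered √(3.1² + 2.3²) ≈ 3.9 units.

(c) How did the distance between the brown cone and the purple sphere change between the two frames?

-5.0

They were about 7.4 units apart before and 2.4 after — 5.0 units closer together.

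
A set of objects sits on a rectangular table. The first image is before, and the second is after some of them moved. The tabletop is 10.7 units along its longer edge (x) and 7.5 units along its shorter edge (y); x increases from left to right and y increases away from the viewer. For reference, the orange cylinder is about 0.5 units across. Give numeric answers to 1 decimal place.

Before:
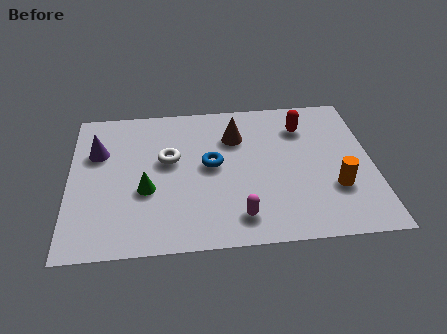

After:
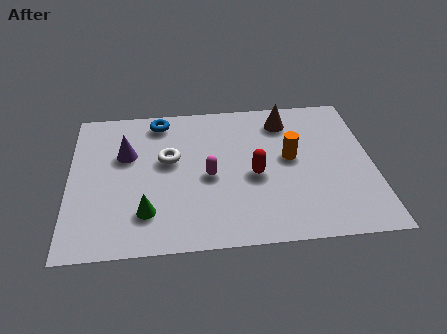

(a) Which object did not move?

the white torus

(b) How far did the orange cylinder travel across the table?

2.3

The orange cylinder was near (9.3, 2.4) before and (7.8, 4.1) after, so it travelled √(1.5² + 1.7²) ≈ 2.3 units.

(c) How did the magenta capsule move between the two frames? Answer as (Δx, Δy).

(-1.0, 2.1)

The magenta capsule started near (5.9, 1.3) and ended near (4.9, 3.4).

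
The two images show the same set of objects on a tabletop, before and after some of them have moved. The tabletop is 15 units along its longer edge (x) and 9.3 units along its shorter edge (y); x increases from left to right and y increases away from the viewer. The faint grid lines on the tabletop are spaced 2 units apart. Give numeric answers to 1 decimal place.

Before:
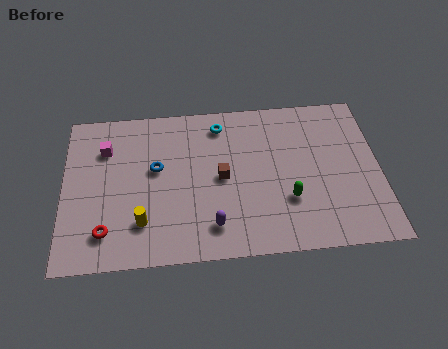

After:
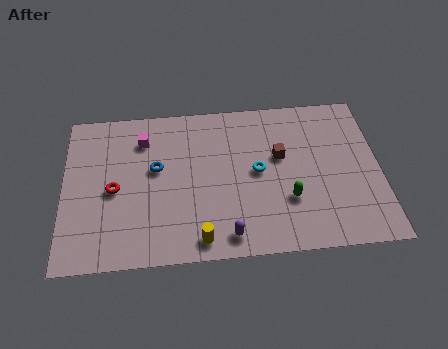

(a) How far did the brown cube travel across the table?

3.0

From (7.5, 4.6) to (10.3, 5.6), the brown cube covered √(2.8² + 1.0²) ≈ 3.0 units.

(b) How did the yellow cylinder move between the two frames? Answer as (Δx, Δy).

(2.7, -1.2)

From the two frames, the yellow cylinder sits at roughly (3.7, 2.3) before and (6.4, 1.1) after.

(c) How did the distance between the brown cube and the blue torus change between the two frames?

+2.7

Before: roughly 3.2 units apart; after: 5.9. That's 2.7 units further apart.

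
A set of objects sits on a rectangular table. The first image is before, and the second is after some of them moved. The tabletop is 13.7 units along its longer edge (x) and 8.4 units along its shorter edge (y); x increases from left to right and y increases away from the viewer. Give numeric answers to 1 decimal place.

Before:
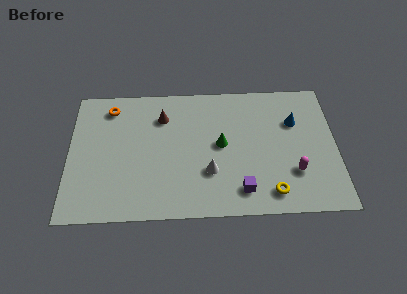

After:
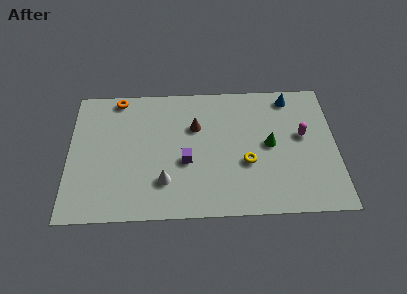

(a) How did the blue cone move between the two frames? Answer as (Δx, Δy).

(-0.2, 1.6)

The blue cone started near (11.6, 5.7) and ended near (11.4, 7.3).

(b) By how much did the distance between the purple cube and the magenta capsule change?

+3.3

They were about 2.9 units apart before and 6.2 after — 3.3 units further apart.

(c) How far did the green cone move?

2.5

From (7.8, 4.4) to (10.3, 4.3), the green cone covered √(2.5² + 0.1²) ≈ 2.5 units.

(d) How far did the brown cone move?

1.8

From (4.8, 6.3) to (6.5, 5.6), the brown cone covered √(1.7² + 0.7²) ≈ 1.8 units.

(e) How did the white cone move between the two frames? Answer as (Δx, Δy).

(-2.3, -0.5)

The white cone started near (7.2, 2.7) and ended near (4.9, 2.2).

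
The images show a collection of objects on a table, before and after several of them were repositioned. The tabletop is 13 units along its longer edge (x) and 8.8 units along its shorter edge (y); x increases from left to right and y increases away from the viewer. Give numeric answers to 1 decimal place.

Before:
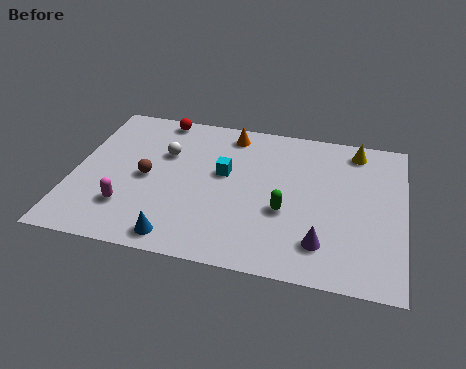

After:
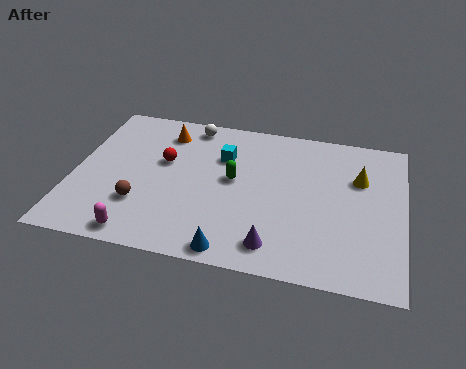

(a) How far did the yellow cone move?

1.7

The yellow cone was near (11.0, 7.6) before and (11.2, 5.9) after, so it travelled √(0.2² + 1.7²) ≈ 1.7 units.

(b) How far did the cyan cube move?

1.0

The cyan cube moved from about (5.9, 5.1) to (5.8, 6.1), a distance of √(0.1² + 1.0²) ≈ 1.0.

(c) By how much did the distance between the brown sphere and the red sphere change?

-1.0

Before: roughly 3.8 units apart; after: 2.8. That's 1.0 units closer together.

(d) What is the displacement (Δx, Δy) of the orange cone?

(-2.6, -0.5)

The orange cone was at about (6.0, 7.6) and moved to about (3.4, 7.1).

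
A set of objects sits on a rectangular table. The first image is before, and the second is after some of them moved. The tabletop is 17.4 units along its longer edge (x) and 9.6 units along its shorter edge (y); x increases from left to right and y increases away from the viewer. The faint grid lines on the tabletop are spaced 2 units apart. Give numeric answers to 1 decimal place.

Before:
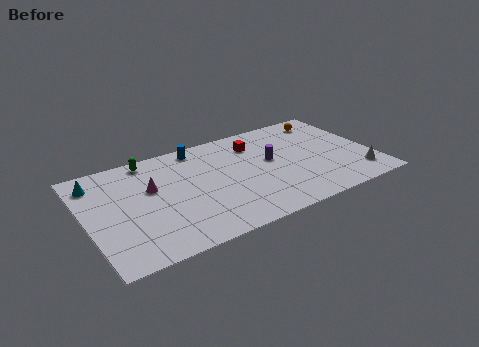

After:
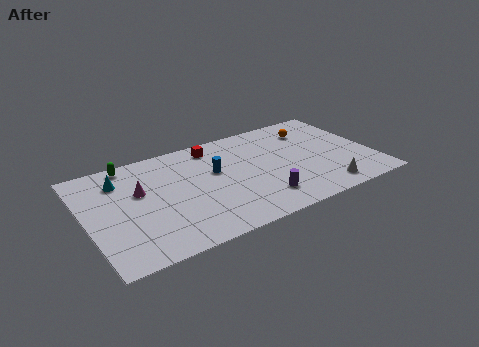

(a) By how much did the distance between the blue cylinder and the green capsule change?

+2.7

They were about 3.0 units apart before and 5.7 after — 2.7 units further apart.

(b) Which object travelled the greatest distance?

the purple cylinder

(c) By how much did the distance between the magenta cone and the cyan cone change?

-1.8

Before: roughly 3.6 units apart; after: 1.8. That's 1.8 units closer together.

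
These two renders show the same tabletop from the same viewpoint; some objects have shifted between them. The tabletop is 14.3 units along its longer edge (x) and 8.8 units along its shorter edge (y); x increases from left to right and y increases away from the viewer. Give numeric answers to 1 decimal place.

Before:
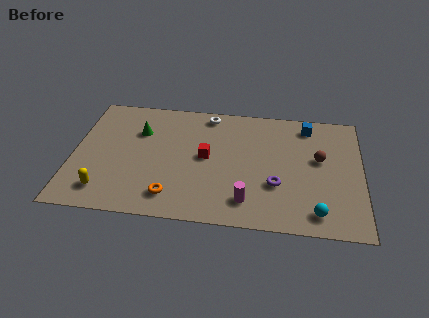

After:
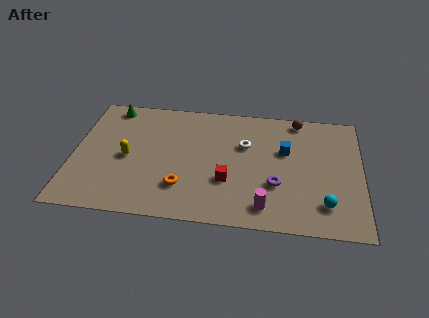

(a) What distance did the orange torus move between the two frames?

0.9

The orange torus moved from about (5.0, 1.6) to (5.5, 2.3), a distance of √(0.5² + 0.7²) ≈ 0.9.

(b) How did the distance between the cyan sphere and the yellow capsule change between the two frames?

-0.4

They were about 10.4 units apart before and 10.0 after — 0.4 units closer together.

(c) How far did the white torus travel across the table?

2.8

The white torus moved from about (6.6, 7.8) to (8.5, 5.7), a distance of √(1.9² + 2.1²) ≈ 2.8.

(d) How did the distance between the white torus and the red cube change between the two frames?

-0.4

They were about 3.2 units apart before and 2.8 after — 0.4 units closer together.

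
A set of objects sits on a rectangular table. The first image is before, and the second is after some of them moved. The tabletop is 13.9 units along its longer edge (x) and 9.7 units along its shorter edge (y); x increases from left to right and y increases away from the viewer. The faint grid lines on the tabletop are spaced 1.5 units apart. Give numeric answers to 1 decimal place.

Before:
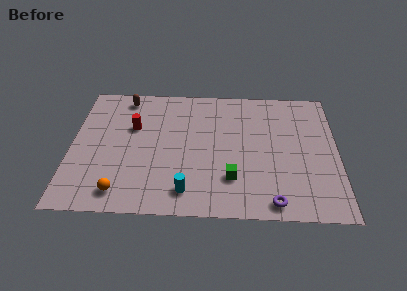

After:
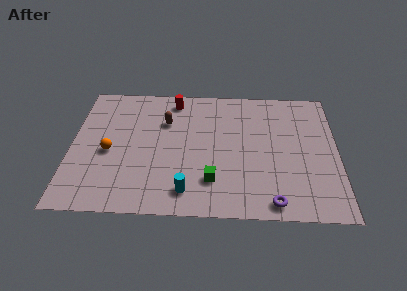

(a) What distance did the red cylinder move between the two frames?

3.0

The red cylinder moved from about (3.2, 6.2) to (5.3, 8.4), a distance of √(2.1² + 2.2²) ≈ 3.0.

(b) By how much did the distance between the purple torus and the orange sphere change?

+1.3

They were about 7.8 units apart before and 9.1 after — 1.3 units further apart.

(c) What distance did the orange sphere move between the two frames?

3.0

The orange sphere was near (2.7, 1.4) before and (2.0, 4.3) after, so it travelled √(0.7² + 2.9²) ≈ 3.0 units.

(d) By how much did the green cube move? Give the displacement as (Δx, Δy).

(-1.0, -0.2)

From the two frames, the green cube sits at roughly (8.4, 2.6) before and (7.4, 2.4) after.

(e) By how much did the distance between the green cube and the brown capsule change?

-3.2

Before: roughly 8.2 units apart; after: 5.0. That's 3.2 units closer together.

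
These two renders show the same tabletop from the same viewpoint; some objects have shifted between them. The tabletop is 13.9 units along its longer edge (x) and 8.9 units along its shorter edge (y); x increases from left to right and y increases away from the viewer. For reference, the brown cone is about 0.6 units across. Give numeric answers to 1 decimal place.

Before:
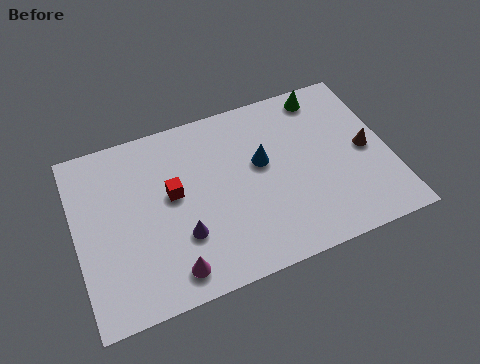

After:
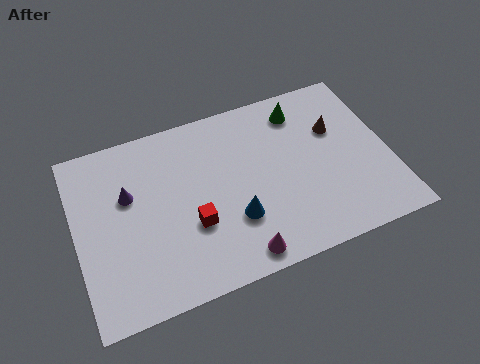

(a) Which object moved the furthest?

the purple cone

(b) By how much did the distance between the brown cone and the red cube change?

-1.4

They were about 8.6 units apart before and 7.2 after — 1.4 units closer together.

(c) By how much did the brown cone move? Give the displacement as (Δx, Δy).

(-1.2, 1.5)

The brown cone started near (12.9, 4.3) and ended near (11.7, 5.8).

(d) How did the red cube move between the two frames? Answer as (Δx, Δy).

(0.7, -1.8)

The red cube started near (4.3, 5.0) and ended near (5.0, 3.2).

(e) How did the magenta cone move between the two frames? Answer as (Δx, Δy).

(2.9, -0.3)

The magenta cone started near (3.9, 1.3) and ended near (6.8, 1.0).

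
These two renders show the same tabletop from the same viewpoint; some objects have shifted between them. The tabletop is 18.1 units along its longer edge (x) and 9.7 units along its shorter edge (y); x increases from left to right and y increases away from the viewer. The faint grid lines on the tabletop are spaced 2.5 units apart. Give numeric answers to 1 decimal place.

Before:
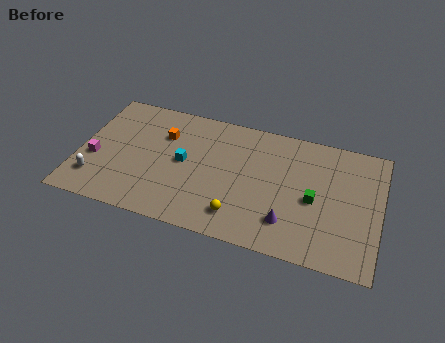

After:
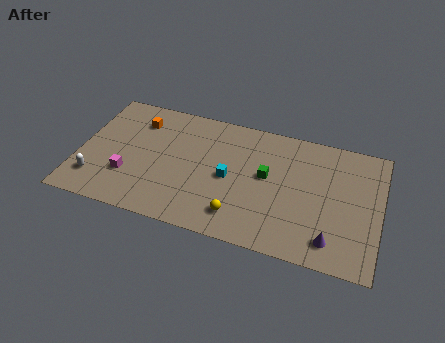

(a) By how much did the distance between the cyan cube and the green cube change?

-5.6

They were about 7.9 units apart before and 2.3 after — 5.6 units closer together.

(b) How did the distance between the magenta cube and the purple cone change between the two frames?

+0.5

They were about 11.9 units apart before and 12.4 after — 0.5 units further apart.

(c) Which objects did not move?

the yellow sphere and the white capsule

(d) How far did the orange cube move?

1.7

From (4.9, 6.8) to (3.3, 7.5), the orange cube covered √(1.6² + 0.7²) ≈ 1.7 units.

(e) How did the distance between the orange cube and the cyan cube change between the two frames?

+4.2

They were about 2.3 units apart before and 6.5 after — 4.2 units further apart.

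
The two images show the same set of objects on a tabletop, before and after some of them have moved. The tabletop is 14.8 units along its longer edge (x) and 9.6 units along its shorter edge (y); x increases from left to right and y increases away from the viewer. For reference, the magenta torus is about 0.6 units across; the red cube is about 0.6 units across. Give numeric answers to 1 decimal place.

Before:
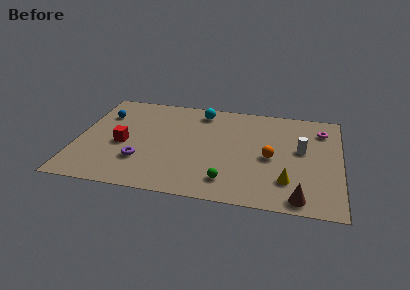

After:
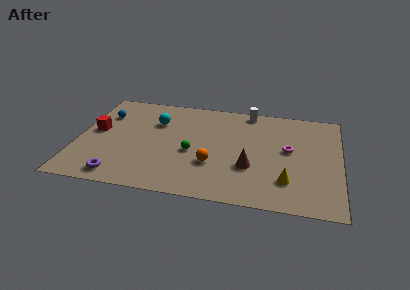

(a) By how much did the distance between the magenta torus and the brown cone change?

-3.7

Before: roughly 6.6 units apart; after: 2.9. That's 3.7 units closer together.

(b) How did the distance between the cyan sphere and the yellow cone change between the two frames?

+1.0

Before: roughly 7.7 units apart; after: 8.7. That's 1.0 units further apart.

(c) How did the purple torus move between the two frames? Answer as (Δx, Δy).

(-1.1, -1.6)

The purple torus was at about (3.7, 2.8) and moved to about (2.6, 1.2).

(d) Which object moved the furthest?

the white cylinder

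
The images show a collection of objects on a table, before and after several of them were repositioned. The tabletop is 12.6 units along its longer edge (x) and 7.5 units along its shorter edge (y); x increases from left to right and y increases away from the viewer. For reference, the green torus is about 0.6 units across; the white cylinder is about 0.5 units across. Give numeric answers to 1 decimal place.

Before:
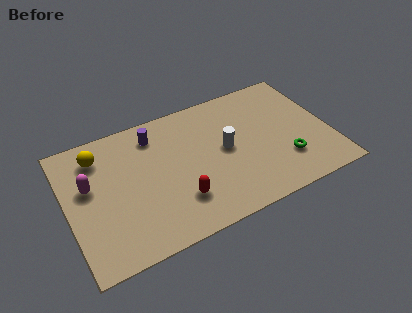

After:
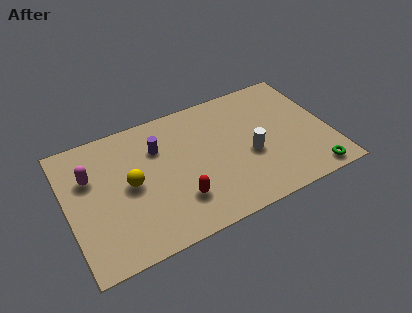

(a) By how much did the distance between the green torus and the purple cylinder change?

+1.1

The distance was about 7.1 in the first image and 8.2 in the second, so they moved 1.1 units further apart.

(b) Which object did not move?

the red capsule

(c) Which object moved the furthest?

the yellow sphere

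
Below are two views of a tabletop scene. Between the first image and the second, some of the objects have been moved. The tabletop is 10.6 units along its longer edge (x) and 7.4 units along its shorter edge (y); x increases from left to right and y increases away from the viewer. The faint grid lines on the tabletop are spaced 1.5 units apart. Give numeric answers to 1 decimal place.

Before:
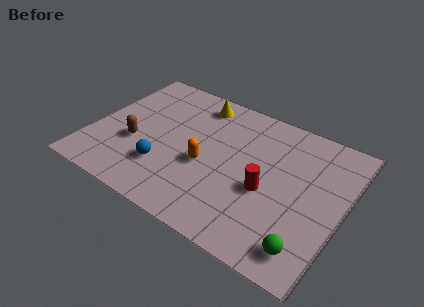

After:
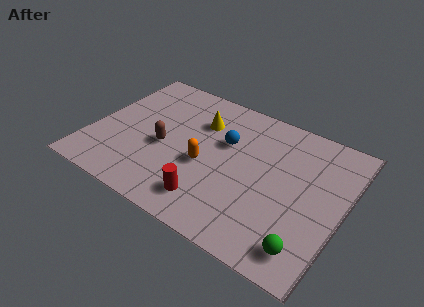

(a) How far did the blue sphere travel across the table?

3.4

The blue sphere moved from about (3.3, 2.1) to (5.5, 4.7), a distance of √(2.2² + 2.6²) ≈ 3.4.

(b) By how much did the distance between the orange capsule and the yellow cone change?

-1.0

They were about 3.3 units apart before and 2.3 after — 1.0 units closer together.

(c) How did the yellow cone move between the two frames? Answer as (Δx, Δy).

(0.3, -1.0)

From the two frames, the yellow cone sits at roughly (4.0, 6.3) before and (4.3, 5.3) after.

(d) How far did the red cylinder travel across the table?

2.7

From (7.5, 3.1) to (5.4, 1.4), the red cylinder covered √(2.1² + 1.7²) ≈ 2.7 units.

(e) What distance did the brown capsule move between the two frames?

1.3

The brown capsule moved from about (1.9, 2.8) to (3.1, 3.2), a distance of √(1.2² + 0.4²) ≈ 1.3.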